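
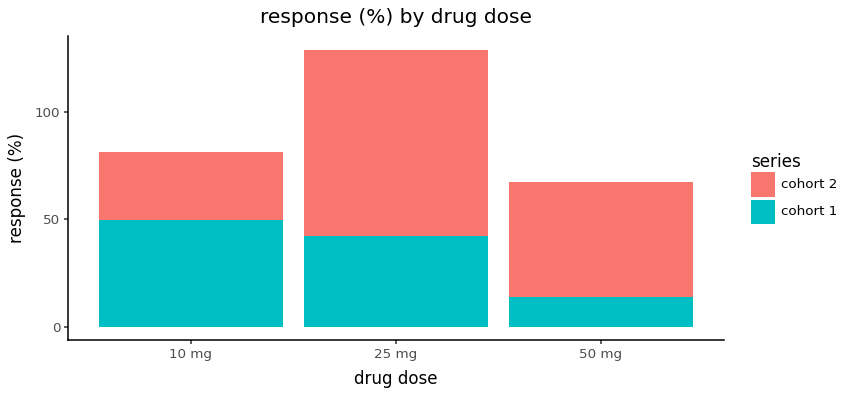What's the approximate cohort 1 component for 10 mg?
≈ 40

cohort 1 top ≈ 40, bottom ≈ 0; segment ≈ 40.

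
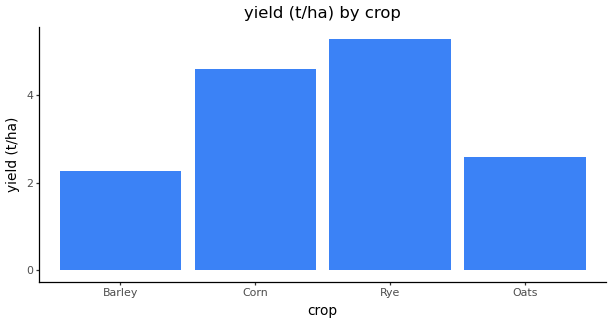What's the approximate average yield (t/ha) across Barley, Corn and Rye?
(2.5 + 4.5 + 5.5) / 3 ≈ 4.17.

≈ 4.17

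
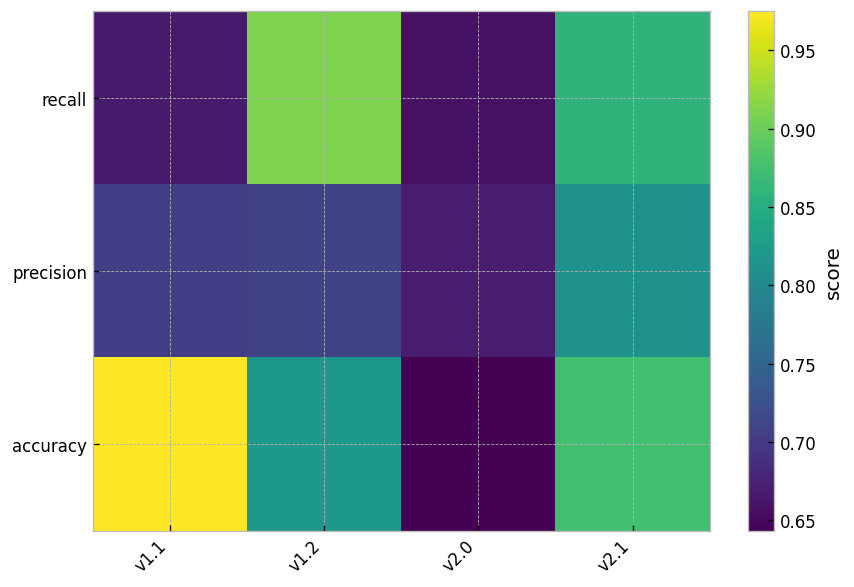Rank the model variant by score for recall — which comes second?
v2.1

Top 3 for recall: v1.2 ≈ 0.90, v2.1 ≈ 0.85, v1.1 ≈ 0.65.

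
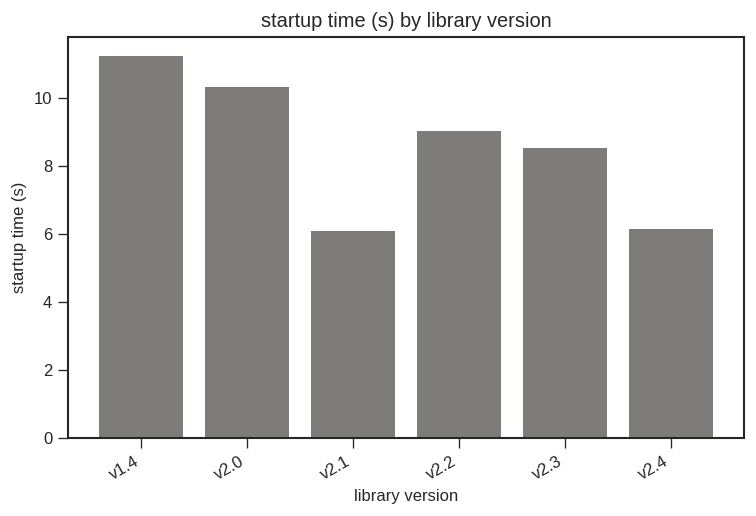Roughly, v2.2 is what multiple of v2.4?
v2.2 ≈ 9, v2.4 ≈ 6; 9/6 ≈ 1.5.

≈ 1.5×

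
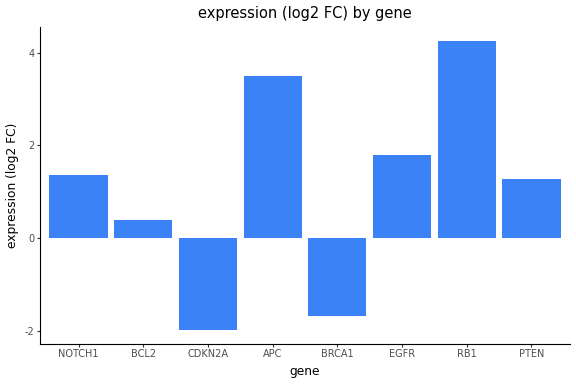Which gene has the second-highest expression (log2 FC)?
APC

Top 3: RB1 ≈ 4, APC ≈ 3, EGFR ≈ 2.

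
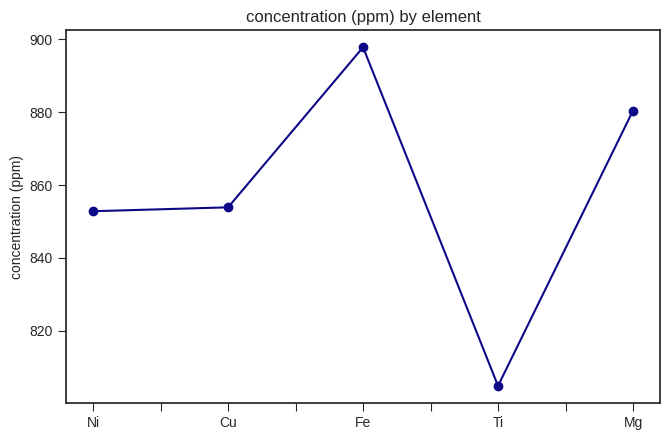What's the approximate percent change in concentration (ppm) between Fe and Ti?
Fe ≈ 900, Ti ≈ 800; (800 − 900) / 900 ≈ -11.1%.

≈ -11.1%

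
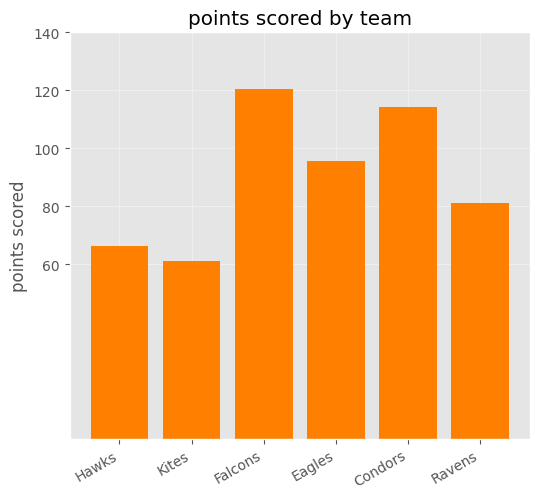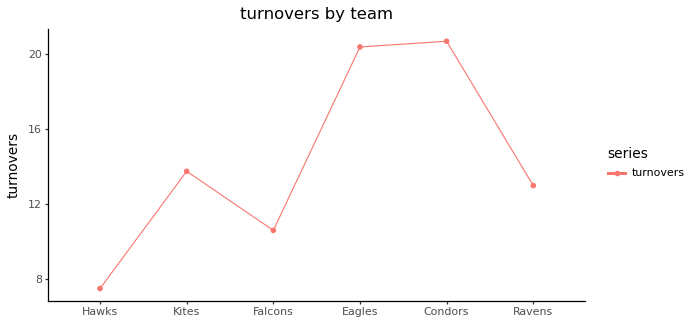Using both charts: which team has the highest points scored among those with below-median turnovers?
Falcons

Chart 2 median turnovers ≈ 14; below-median teams: Hawks, Falcons, Ravens. Among those, Falcons has the highest points scored (≈ 120).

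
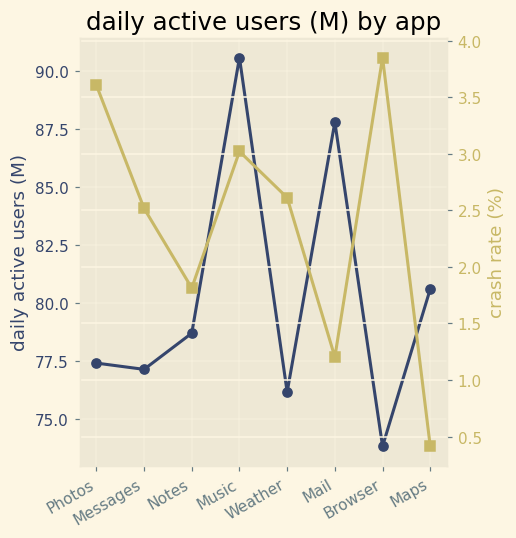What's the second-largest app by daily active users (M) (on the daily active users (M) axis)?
Mail

Top 3 (on the daily active users (M) axis): Music ≈ 90, Mail ≈ 88, Maps ≈ 80.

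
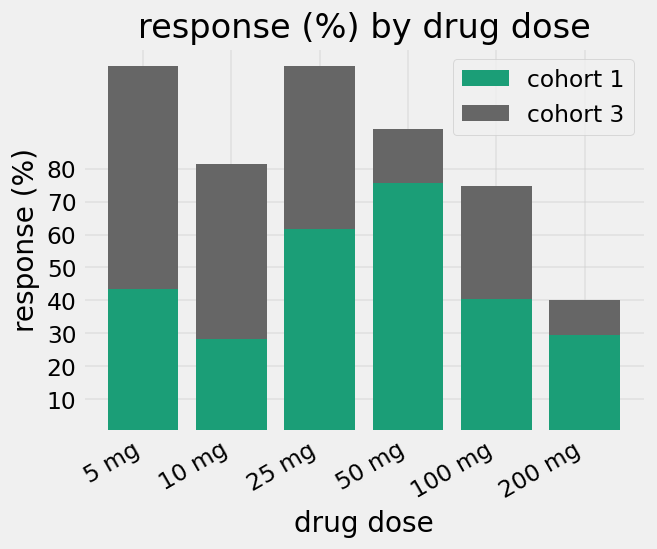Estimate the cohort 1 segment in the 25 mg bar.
cohort 1 top ≈ 60, bottom ≈ 0; segment ≈ 60.

≈ 60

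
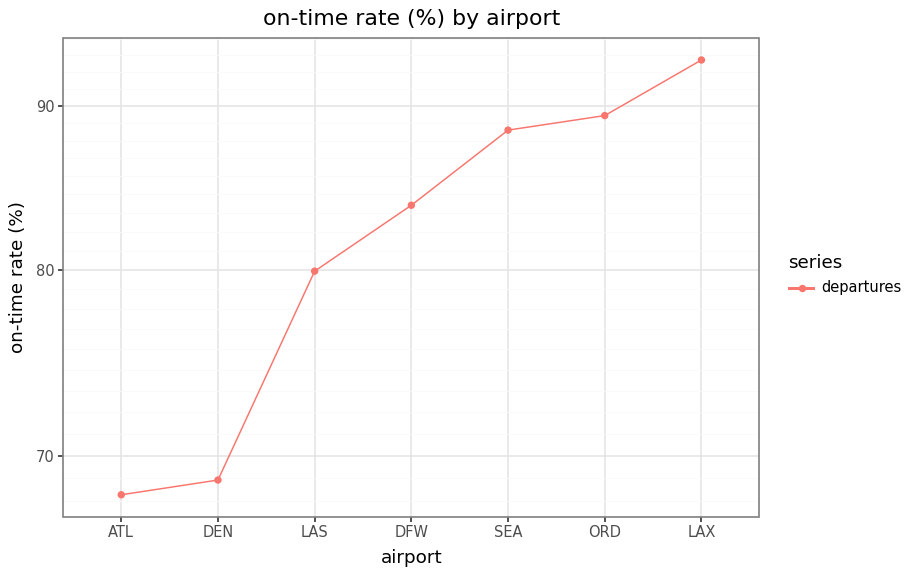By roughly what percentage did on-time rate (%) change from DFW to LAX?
≈ +11.8%

DFW ≈ 85, LAX ≈ 95; (95 − 85) / 85 ≈ +11.8%.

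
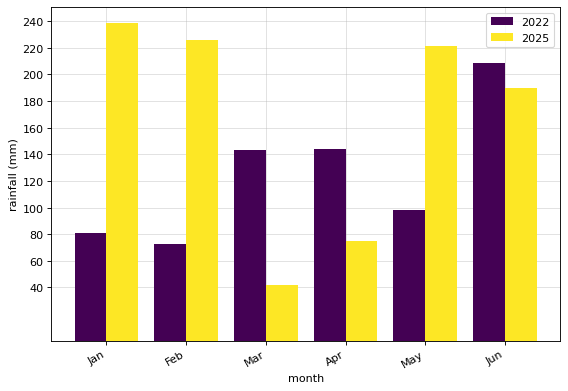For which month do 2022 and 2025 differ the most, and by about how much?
Jan, ≈ 160 mm

Jan: 2022 ≈ 80, 2025 ≈ 240 → gap ≈ 160. Next-largest (Feb) is only ≈ 140.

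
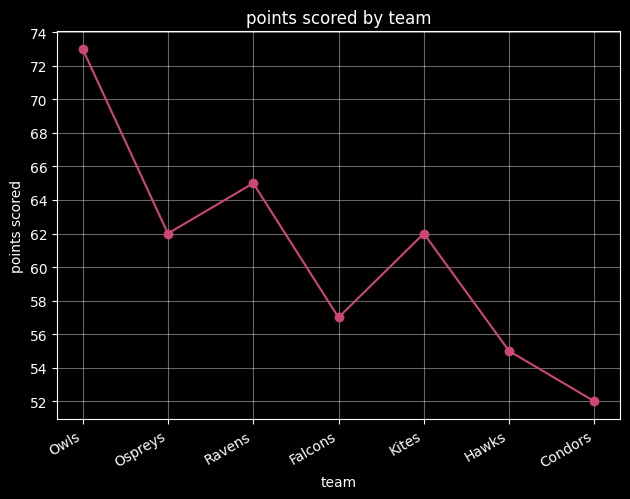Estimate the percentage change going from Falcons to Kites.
Falcons ≈ 56, Kites ≈ 62; (62 − 56) / 56 ≈ +10.7%.

≈ +10.7%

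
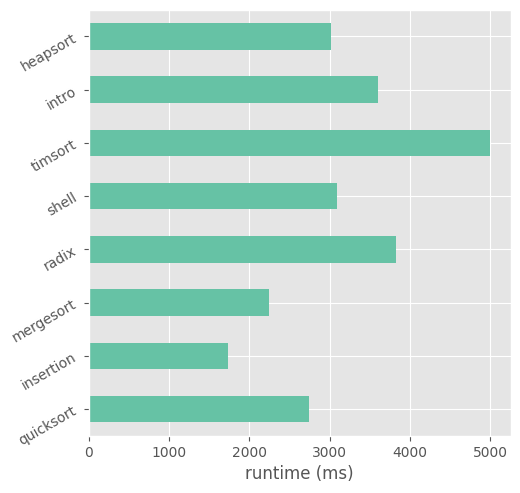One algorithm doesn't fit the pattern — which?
timsort ≈ 5000; the rest sit between ≈ 1500 and ≈ 4000.

timsort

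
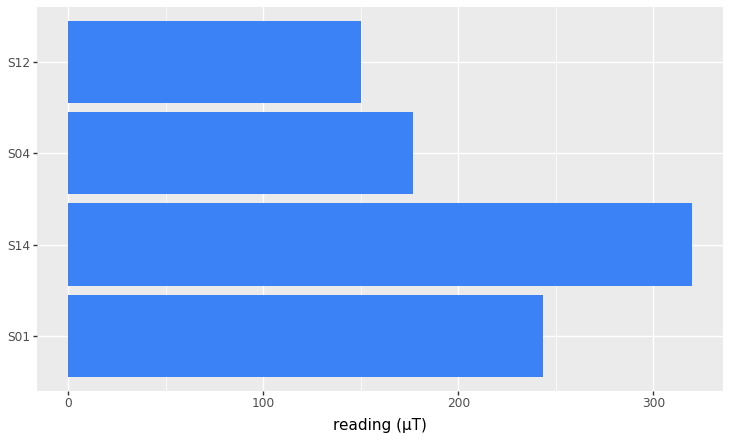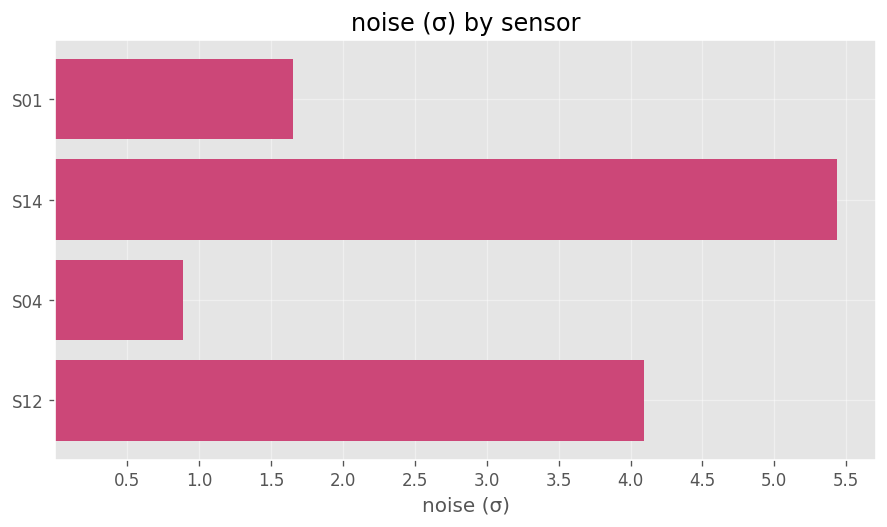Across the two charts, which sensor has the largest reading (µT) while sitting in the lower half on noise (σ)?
S01

Chart 2 median noise (σ) ≈ 3; below-median sensors: S01, S04. Among those, S01 has the highest reading (µT) (≈ 250).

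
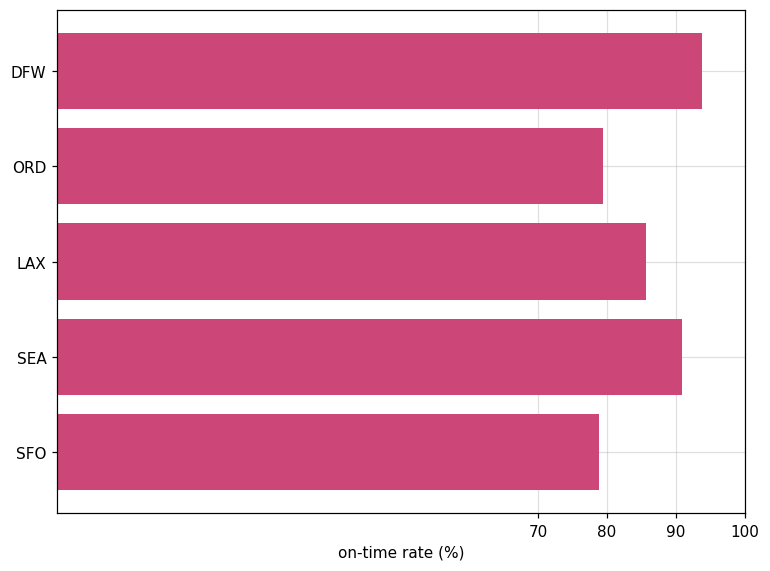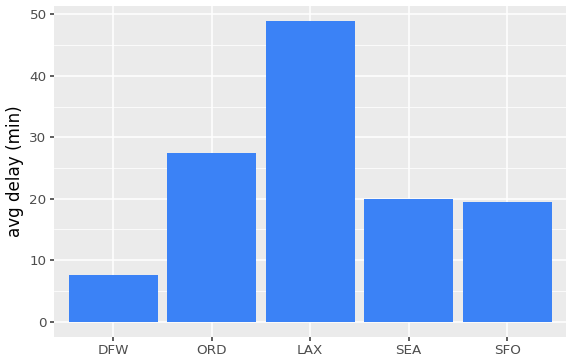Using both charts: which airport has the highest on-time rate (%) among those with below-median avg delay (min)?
DFW

Chart 2 median avg delay (min) ≈ 20; below-median airports: DFW, SFO. Among those, DFW has the highest on-time rate (%) (≈ 90).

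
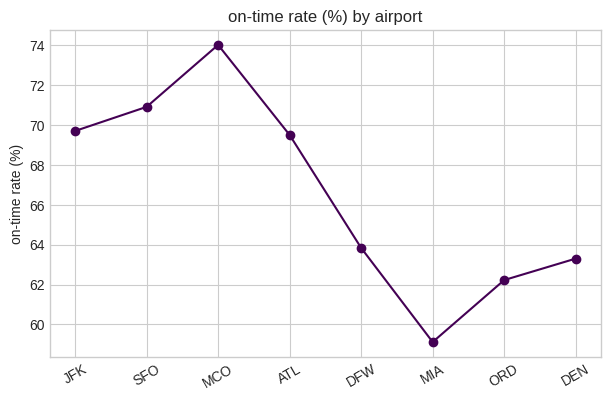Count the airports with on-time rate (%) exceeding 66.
4

Above 66: JFK, SFO, MCO, ATL.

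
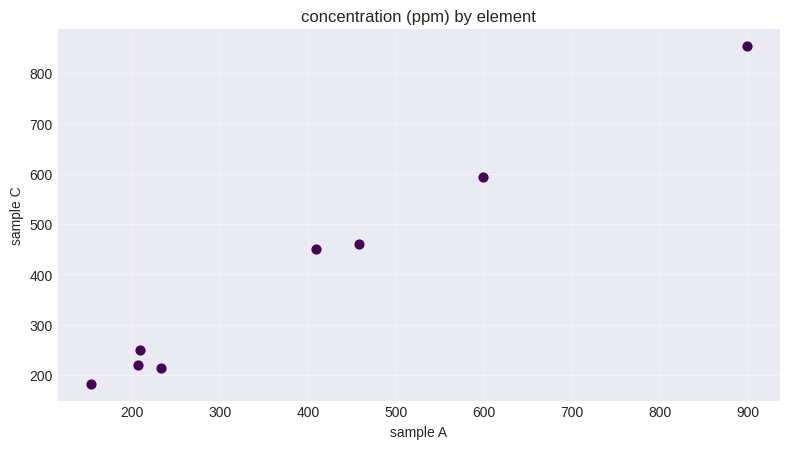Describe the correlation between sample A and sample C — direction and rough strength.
positive, strong

Points are positively correlated; strong (|r| ≈ 1.0).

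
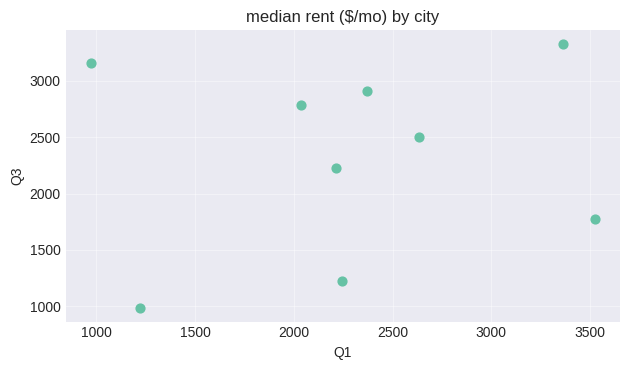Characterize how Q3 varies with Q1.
no clear correlation

Points are roughly uncorrelated; weak (|r| ≈ 0.1).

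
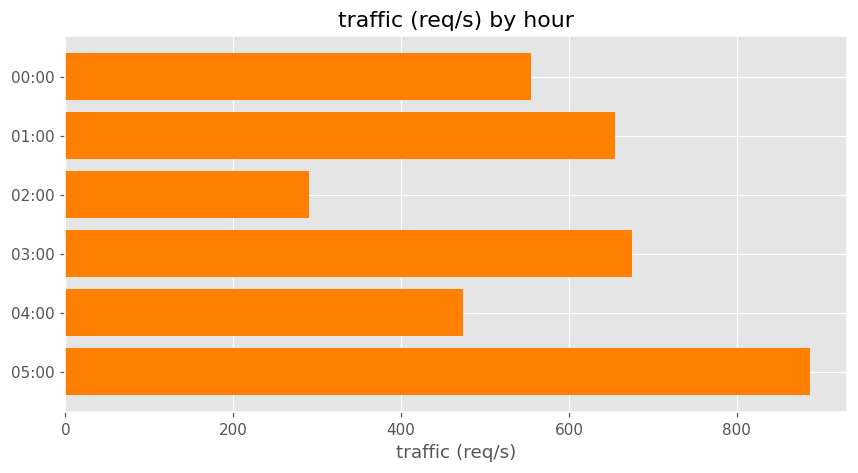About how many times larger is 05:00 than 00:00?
05:00 ≈ 900, 00:00 ≈ 600; 900/600 ≈ 1.5.

≈ 1.5×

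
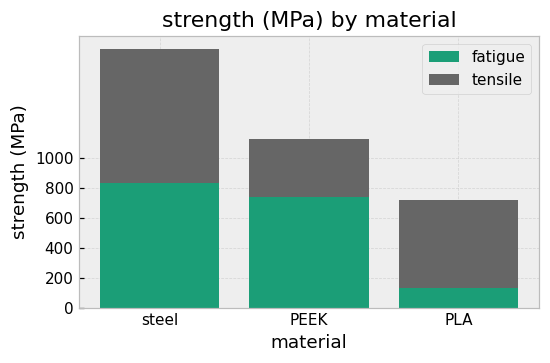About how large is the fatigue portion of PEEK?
fatigue top ≈ 800, bottom ≈ 0; segment ≈ 800.

≈ 800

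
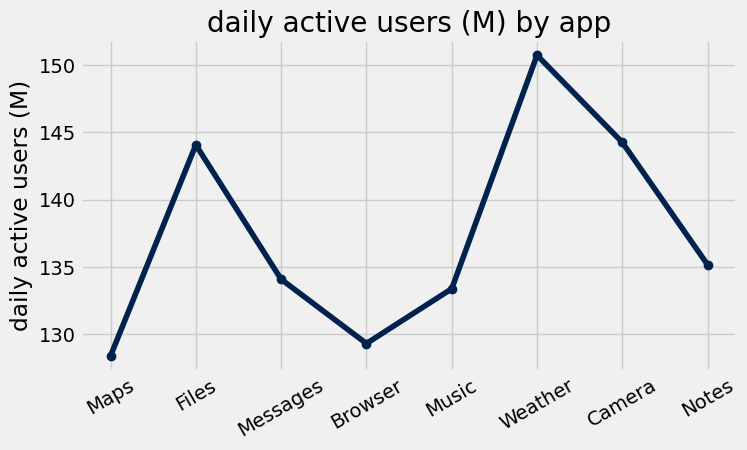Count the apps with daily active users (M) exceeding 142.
Above 142: Files, Weather, Camera.

3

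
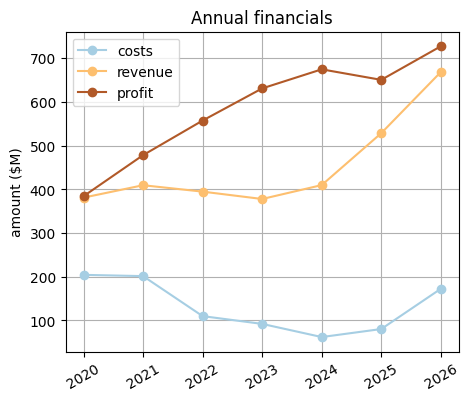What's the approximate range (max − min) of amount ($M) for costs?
≈ 100

Max 2020 ≈ 200, min 2024 ≈ 100; range ≈ 100.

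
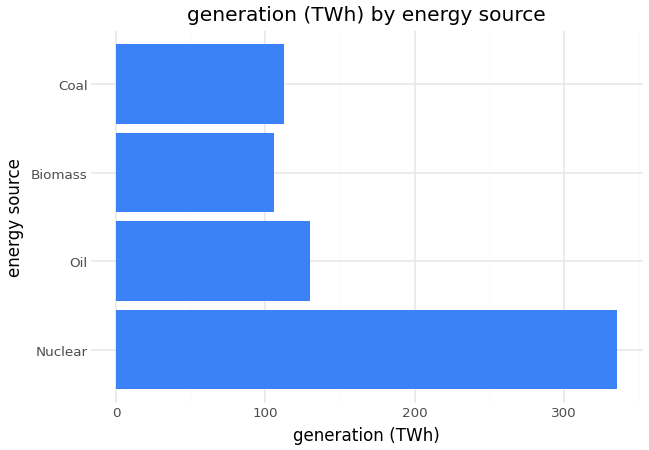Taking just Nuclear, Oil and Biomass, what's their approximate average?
(350 + 150 + 100) / 3 ≈ 200.

≈ 200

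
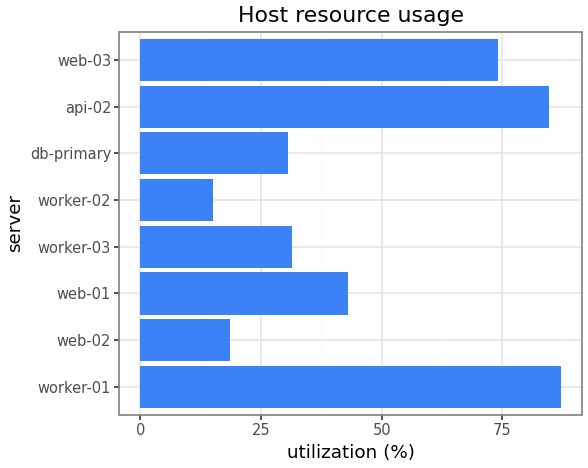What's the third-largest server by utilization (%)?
Top 4: worker-01 ≈ 90, api-02 ≈ 80, web-03 ≈ 70, web-01 ≈ 40.

web-03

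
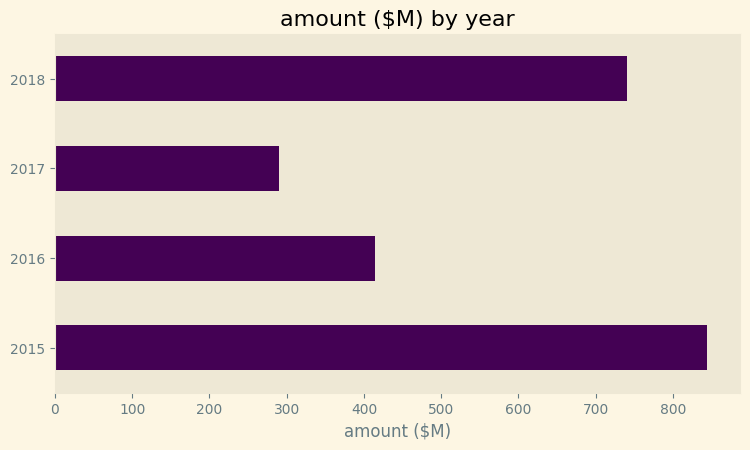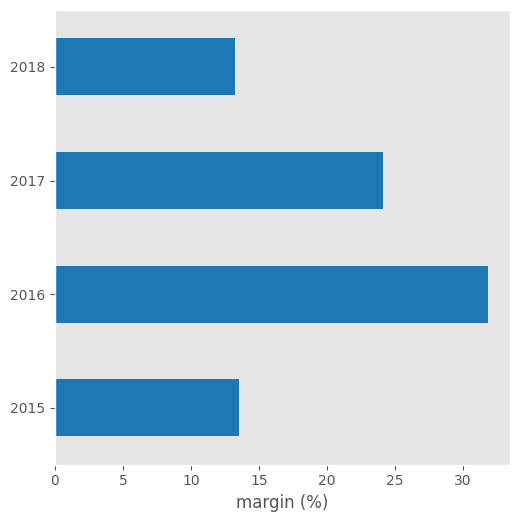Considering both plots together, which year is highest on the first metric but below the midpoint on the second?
Chart 2 median margin (%) ≈ 20; below-median years: 2015, 2018. Among those, 2015 has the highest amount ($M) (≈ 800).

2015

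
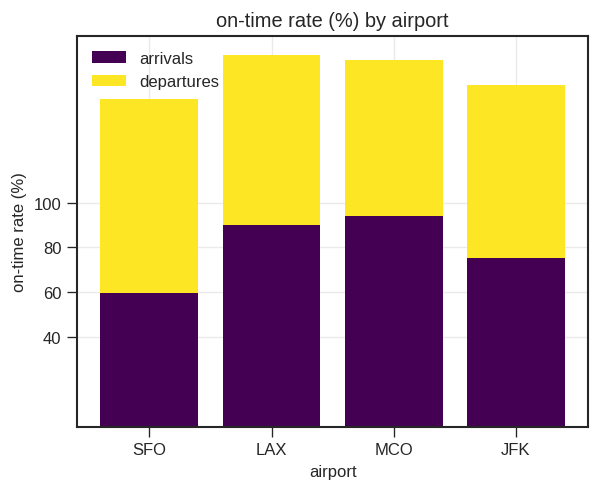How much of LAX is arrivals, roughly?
≈ 80

arrivals top ≈ 80, bottom ≈ 0; segment ≈ 80.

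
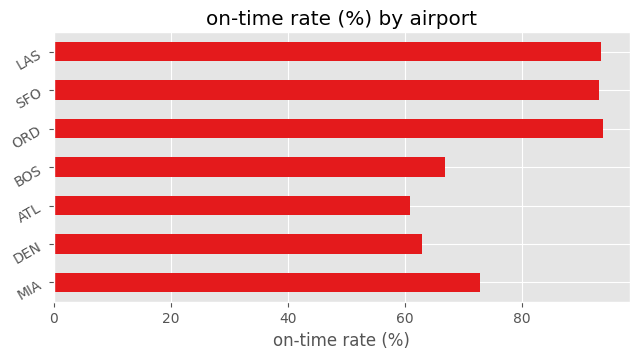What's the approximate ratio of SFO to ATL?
SFO ≈ 90, ATL ≈ 60; 90/60 ≈ 1.5.

≈ 1.5×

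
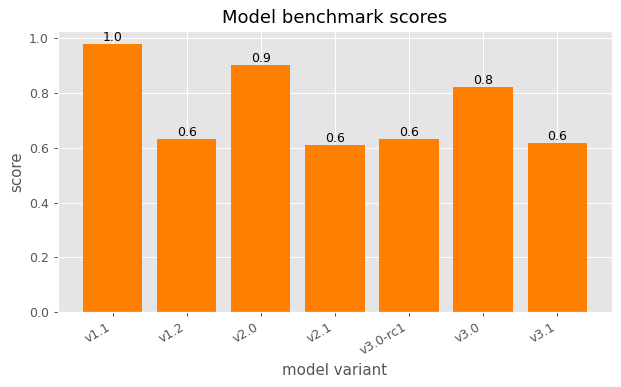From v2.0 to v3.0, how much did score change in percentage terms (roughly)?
≈ -11.1%

v2.0 ≈ 0.9, v3.0 ≈ 0.8; (0.8 − 0.9) / 0.9 ≈ -11.1%.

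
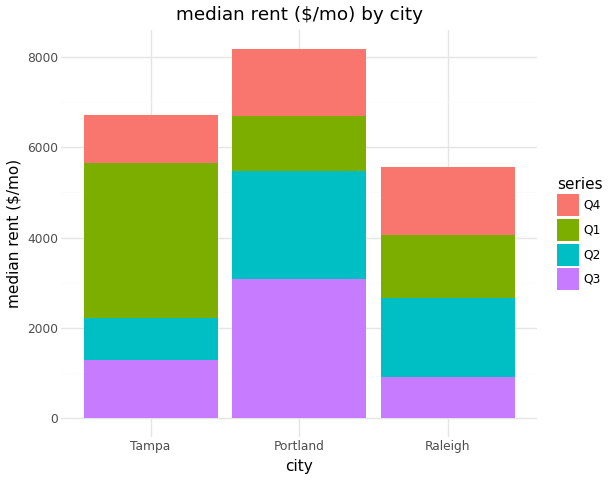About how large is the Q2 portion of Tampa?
≈ 1000

Q2 top ≈ 2000, bottom ≈ 1000; segment ≈ 1000.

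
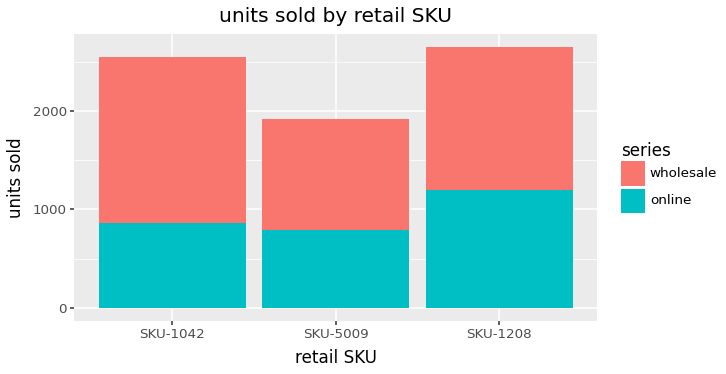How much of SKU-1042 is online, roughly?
online top ≈ 1000, bottom ≈ 0; segment ≈ 1000.

≈ 1000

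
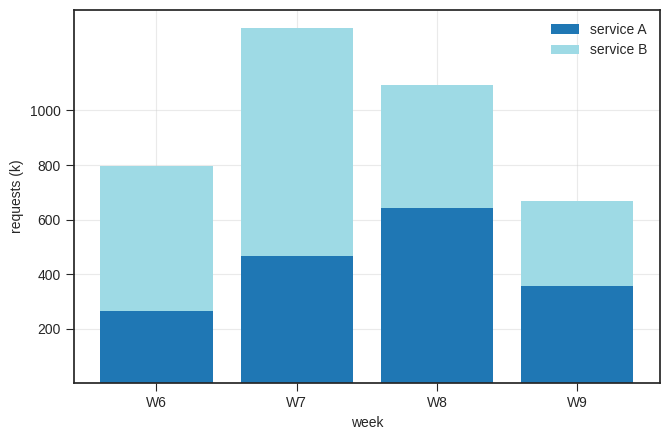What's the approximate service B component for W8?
≈ 400

service B top ≈ 1000, bottom ≈ 600; segment ≈ 400.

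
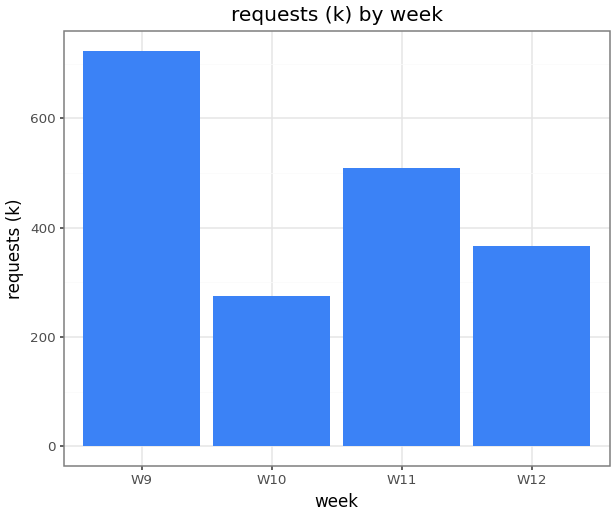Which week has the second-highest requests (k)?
Top 3: W9 ≈ 700, W11 ≈ 500, W12 ≈ 400.

W11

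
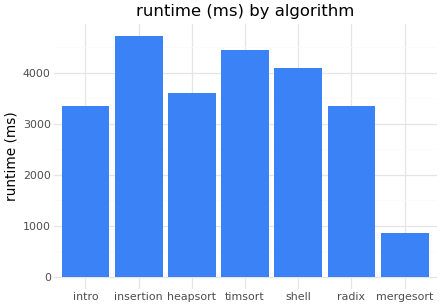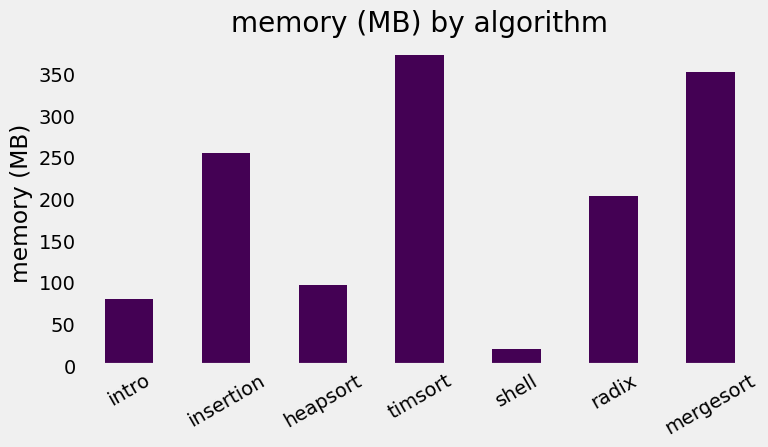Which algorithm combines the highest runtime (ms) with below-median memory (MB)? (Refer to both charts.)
Chart 2 median memory (MB) ≈ 200; below-median algorithms: intro, heapsort, shell. Among those, shell has the highest runtime (ms) (≈ 4000).

shell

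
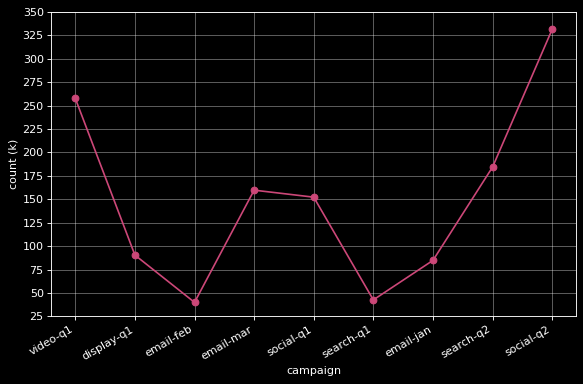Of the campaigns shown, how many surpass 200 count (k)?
Above 200: video-q1, social-q2.

2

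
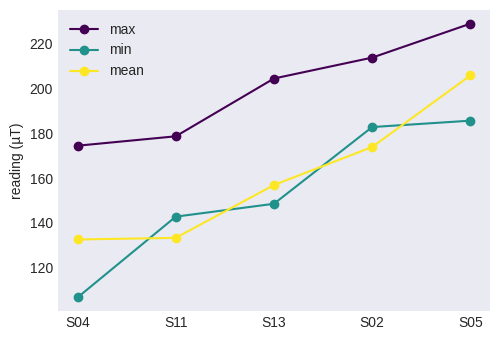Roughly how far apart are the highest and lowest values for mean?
≈ 60

Max S05 ≈ 200, min S04 ≈ 140; range ≈ 60.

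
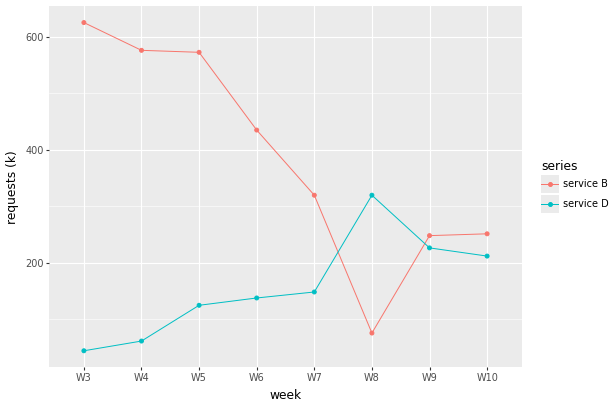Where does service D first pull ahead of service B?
W8

W7: service D ≈ 150 vs service B ≈ 300 (not yet); W8: service D ≈ 300 vs service B ≈ 100 (first crossover).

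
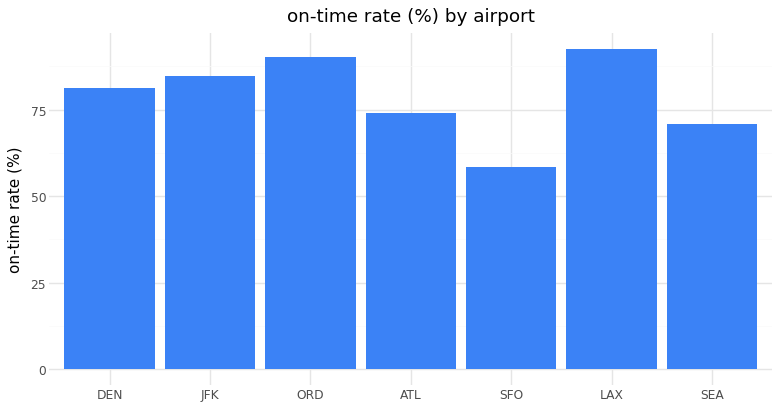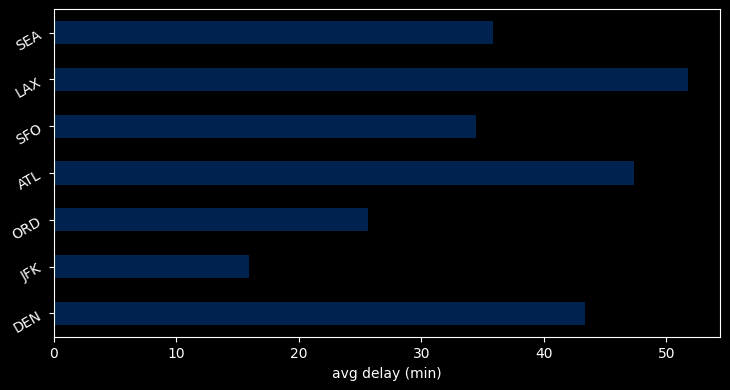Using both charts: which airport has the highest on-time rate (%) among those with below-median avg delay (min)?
Chart 2 median avg delay (min) ≈ 35; below-median airports: JFK, ORD, SFO. Among those, ORD has the highest on-time rate (%) (≈ 90).

ORD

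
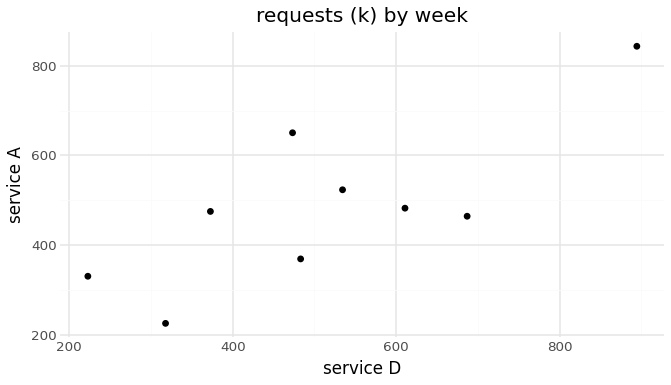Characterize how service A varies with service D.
Points are positively correlated; strong (|r| ≈ 0.8).

positive, strong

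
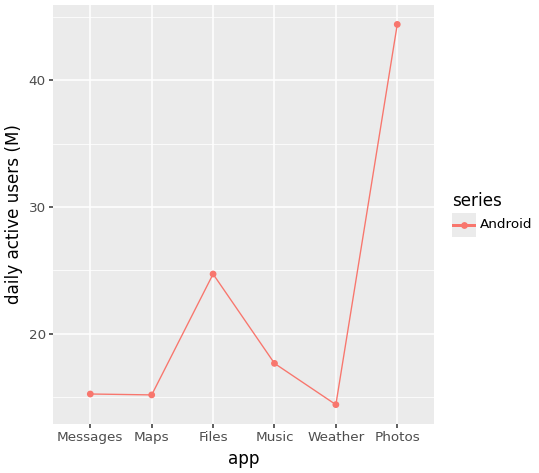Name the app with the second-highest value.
Files

Top 3: Photos ≈ 45, Files ≈ 25, Music ≈ 20.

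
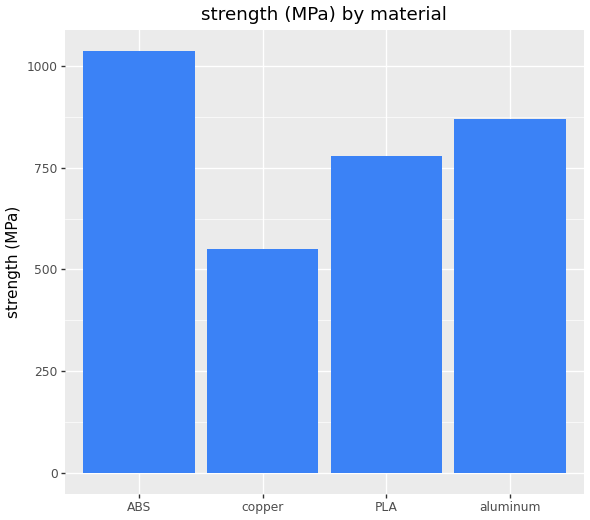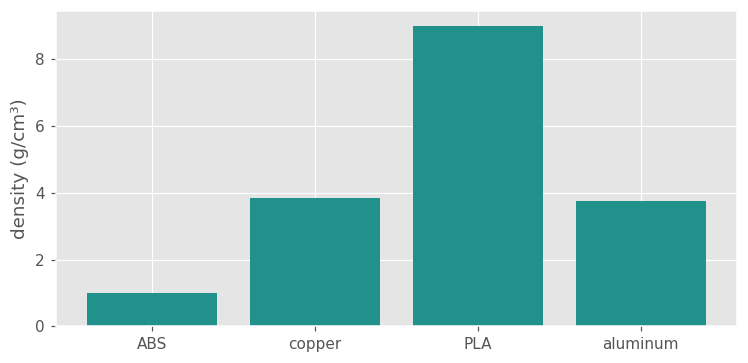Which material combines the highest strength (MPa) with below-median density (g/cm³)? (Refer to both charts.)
ABS

Chart 2 median density (g/cm³) ≈ 4; below-median materials: ABS, aluminum. Among those, ABS has the highest strength (MPa) (≈ 1000).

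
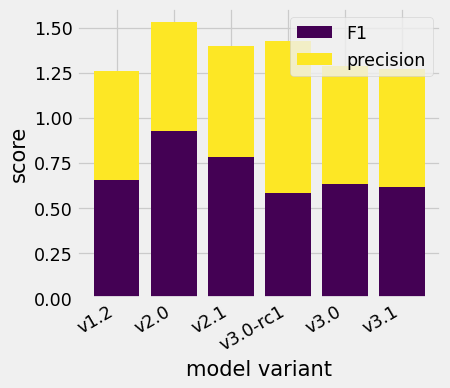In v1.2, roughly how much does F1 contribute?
≈ 0.6

F1 top ≈ 0.6, bottom ≈ 0.0; segment ≈ 0.6.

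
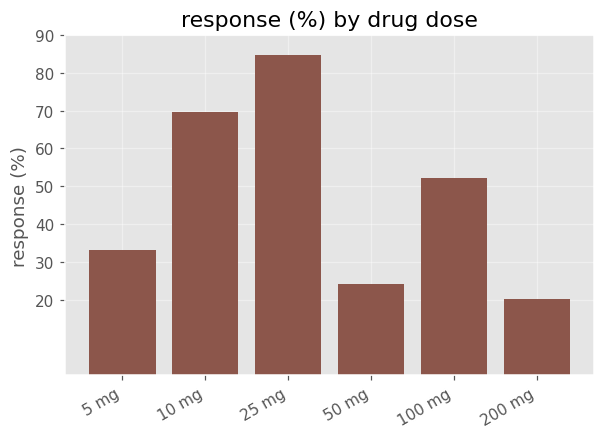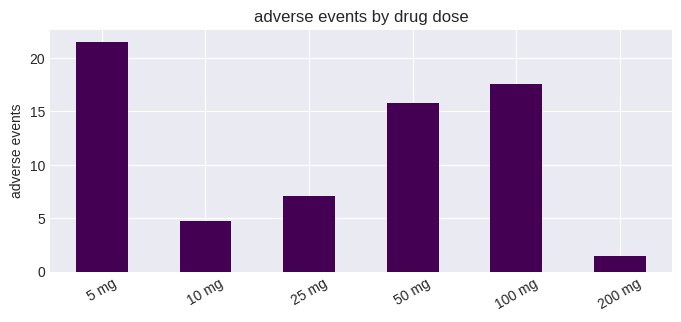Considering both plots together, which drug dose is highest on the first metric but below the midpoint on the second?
25 mg

Chart 2 median adverse events ≈ 12; below-median drug doses: 10 mg, 25 mg, 200 mg. Among those, 25 mg has the highest response (%) (≈ 80).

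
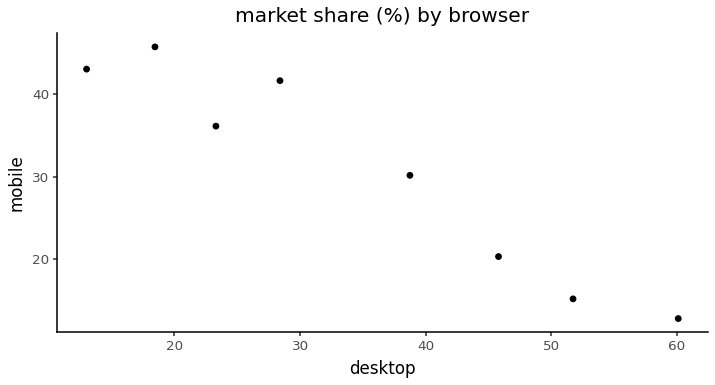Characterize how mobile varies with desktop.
negative, strong

Points are negatively correlated; strong (|r| ≈ 1.0).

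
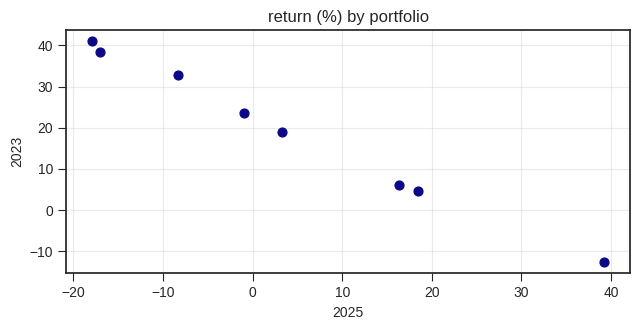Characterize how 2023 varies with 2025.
Points are negatively correlated; strong (|r| ≈ 1.0).

negative, strong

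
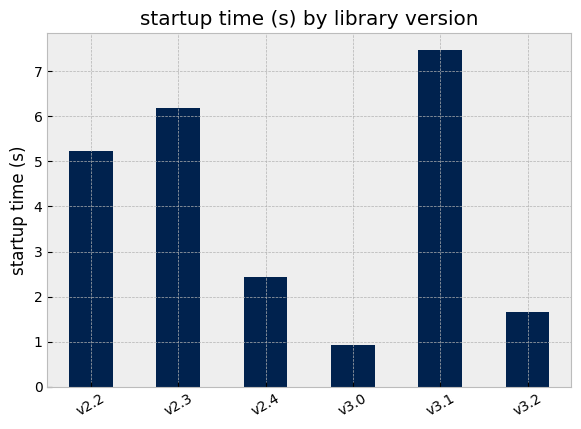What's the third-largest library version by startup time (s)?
Top 4: v3.1 ≈ 7, v2.3 ≈ 6, v2.2 ≈ 5, v2.4 ≈ 2.

v2.2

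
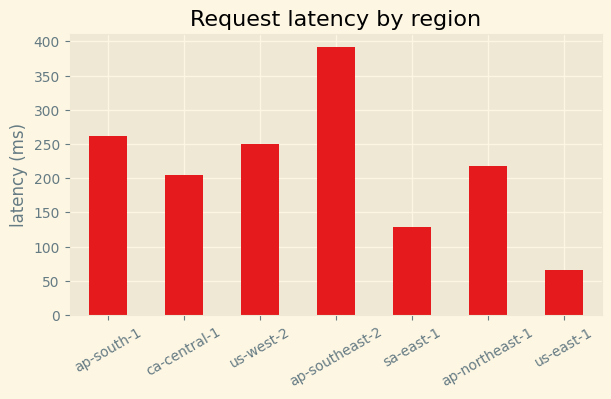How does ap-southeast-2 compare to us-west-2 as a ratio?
≈ 1.6×

ap-southeast-2 ≈ 400, us-west-2 ≈ 250; 400/250 ≈ 1.6.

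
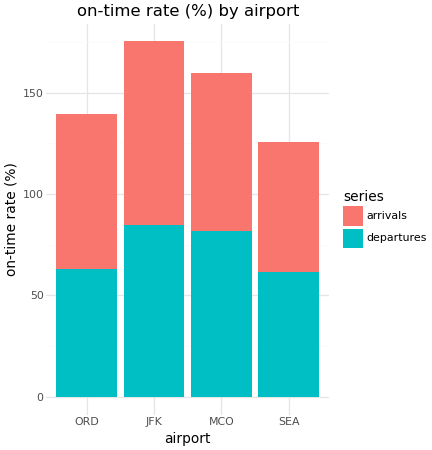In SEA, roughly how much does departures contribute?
departures top ≈ 60, bottom ≈ 0; segment ≈ 60.

≈ 60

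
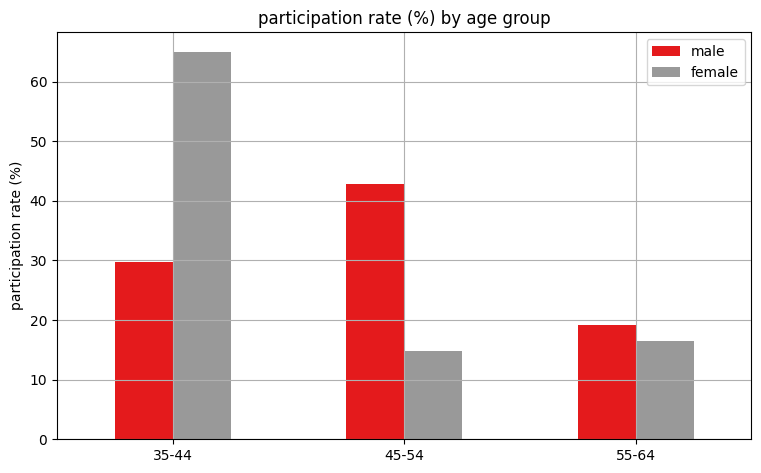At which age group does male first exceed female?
45-54

35-44: male ≈ 30 vs female ≈ 70 (not yet); 45-54: male ≈ 40 vs female ≈ 10 (first crossover).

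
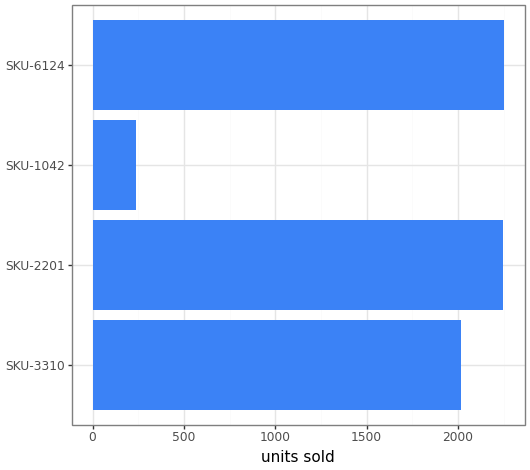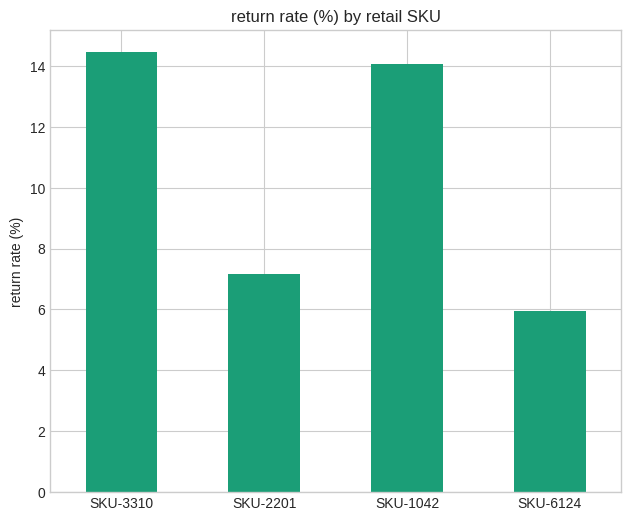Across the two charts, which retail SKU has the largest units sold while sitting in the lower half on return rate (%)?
Chart 2 median return rate (%) ≈ 10; below-median retail SKUs: SKU-2201, SKU-6124. Among those, SKU-6124 has the highest units sold (≈ 2500).

SKU-6124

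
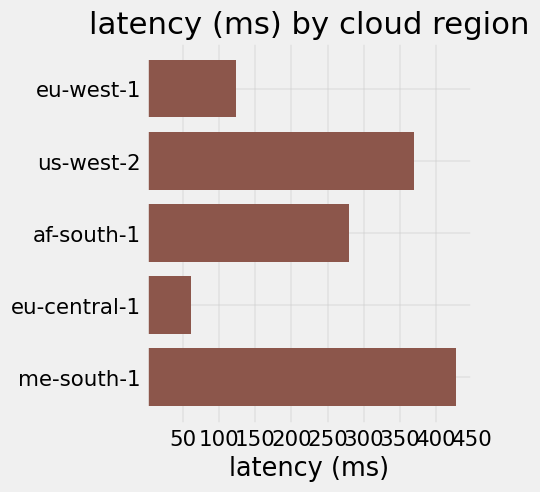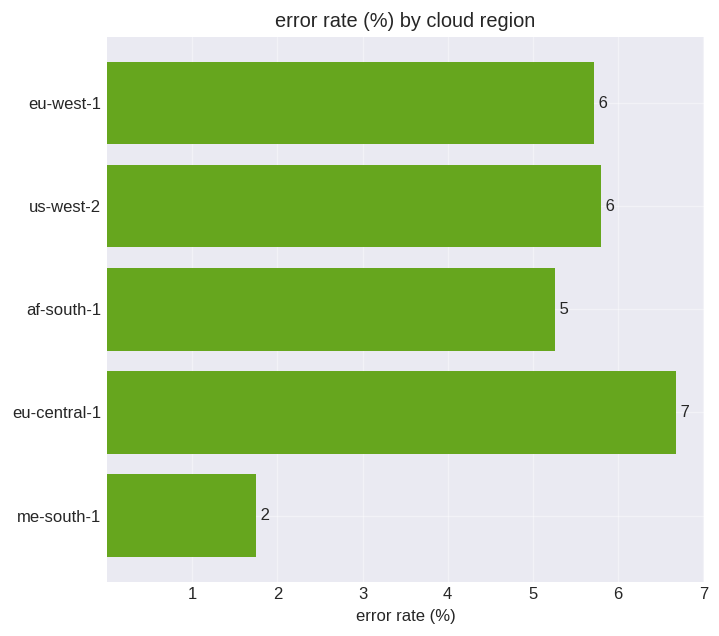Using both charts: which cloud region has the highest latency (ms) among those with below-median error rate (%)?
me-south-1

Chart 2 median error rate (%) ≈ 6; below-median cloud regions: af-south-1, me-south-1. Among those, me-south-1 has the highest latency (ms) (≈ 450).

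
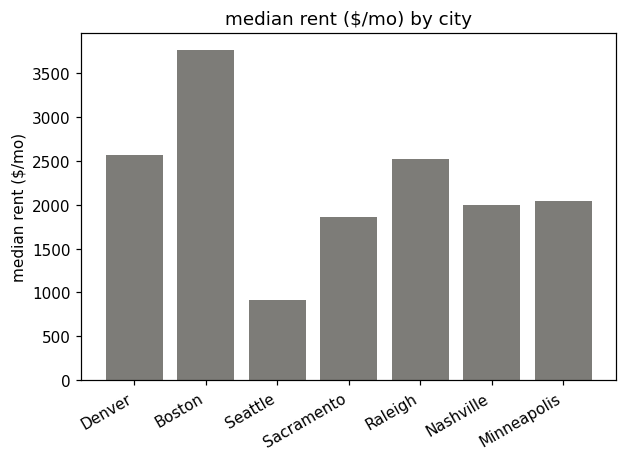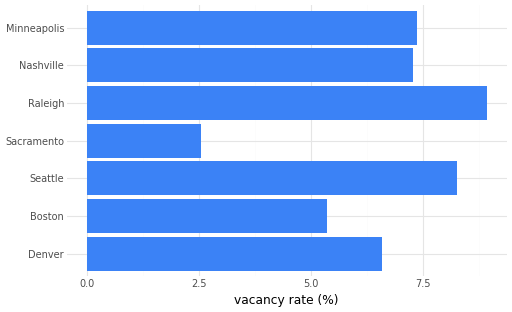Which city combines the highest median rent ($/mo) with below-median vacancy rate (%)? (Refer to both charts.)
Chart 2 median vacancy rate (%) ≈ 7; below-median cities: Denver, Boston, Sacramento. Among those, Boston has the highest median rent ($/mo) (≈ 4000).

Boston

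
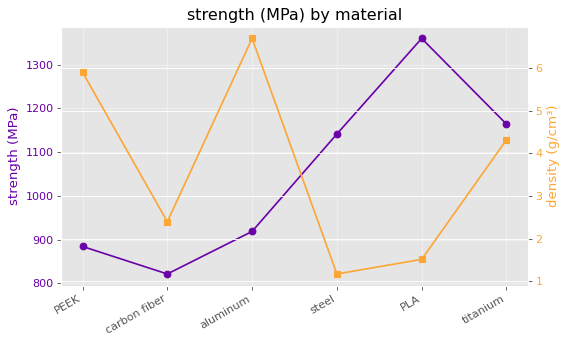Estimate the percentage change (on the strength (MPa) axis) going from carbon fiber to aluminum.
≈ +12.5%

carbon fiber ≈ 800, aluminum ≈ 900; (900 − 800) / 800 ≈ +12.5%.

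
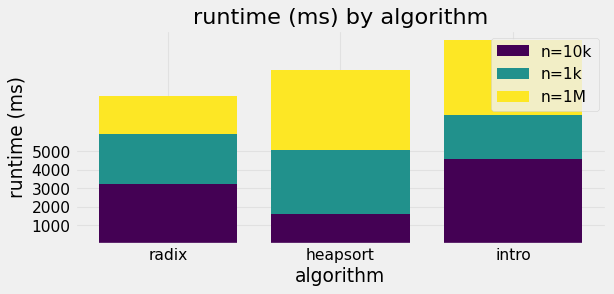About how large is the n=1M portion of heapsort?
≈ 4000

n=1M top ≈ 9000, bottom ≈ 5000; segment ≈ 4000.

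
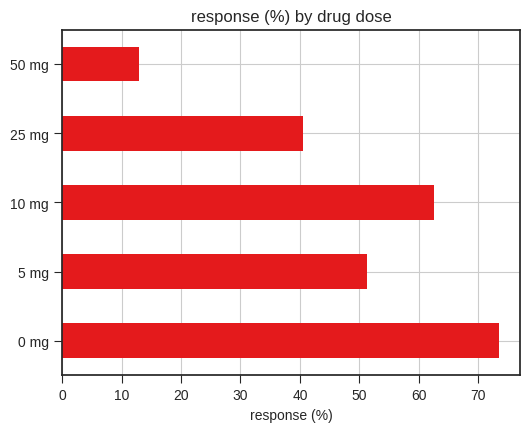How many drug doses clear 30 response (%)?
Above 30: 0 mg, 5 mg, 10 mg, 25 mg.

4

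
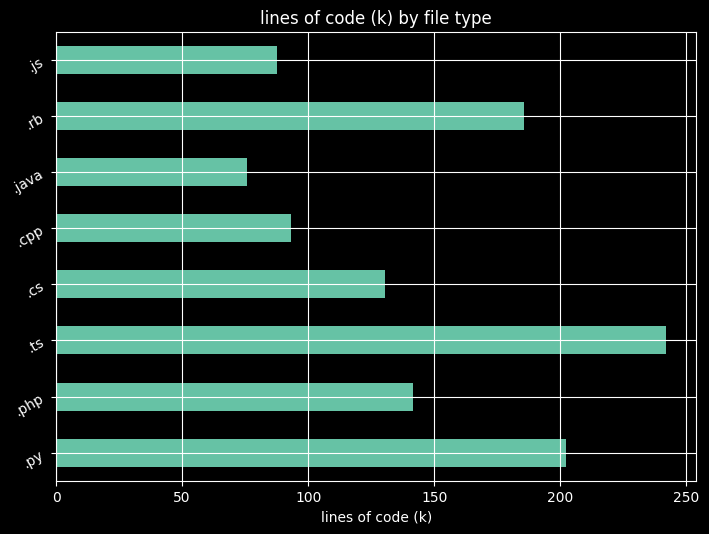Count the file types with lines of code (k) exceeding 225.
Above 225: .ts.

1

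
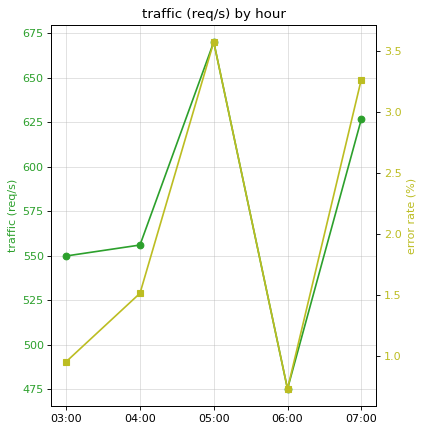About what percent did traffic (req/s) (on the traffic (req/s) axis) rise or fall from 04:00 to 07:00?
≈ +10.7%

04:00 ≈ 560, 07:00 ≈ 620; (620 − 560) / 560 ≈ +10.7%.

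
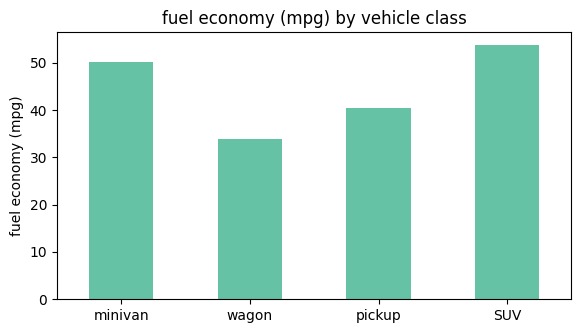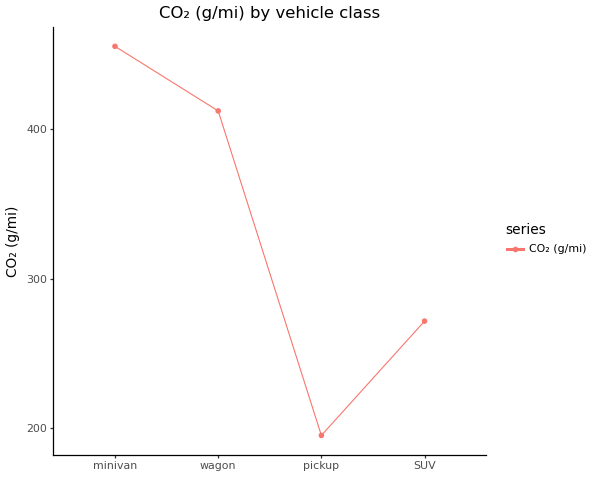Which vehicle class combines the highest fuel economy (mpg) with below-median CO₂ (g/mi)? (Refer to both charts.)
Chart 2 median CO₂ (g/mi) ≈ 350; below-median vehicle classes: pickup, SUV. Among those, SUV has the highest fuel economy (mpg) (≈ 55).

SUV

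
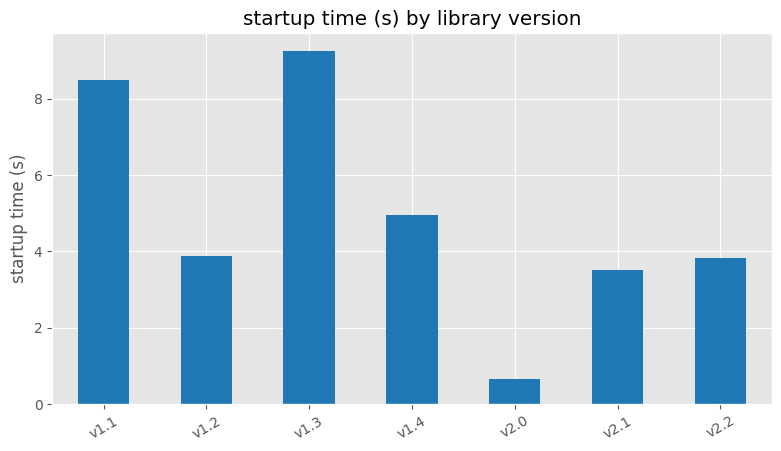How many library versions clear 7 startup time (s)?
Above 7: v1.1, v1.3.

2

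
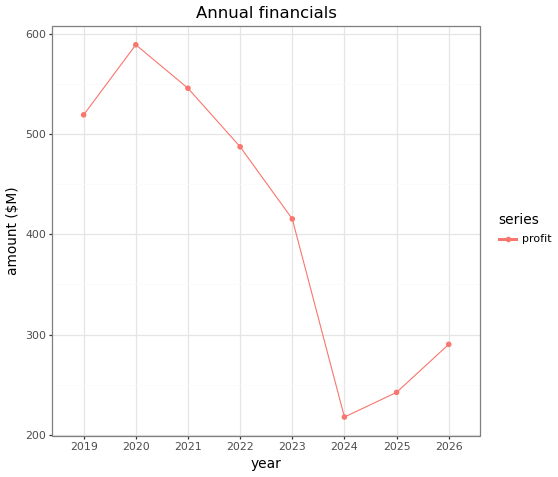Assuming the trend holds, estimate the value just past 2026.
Last three: 200, 250, 300 → slope ≈ 50/step → next ≈ 350.

≈ 350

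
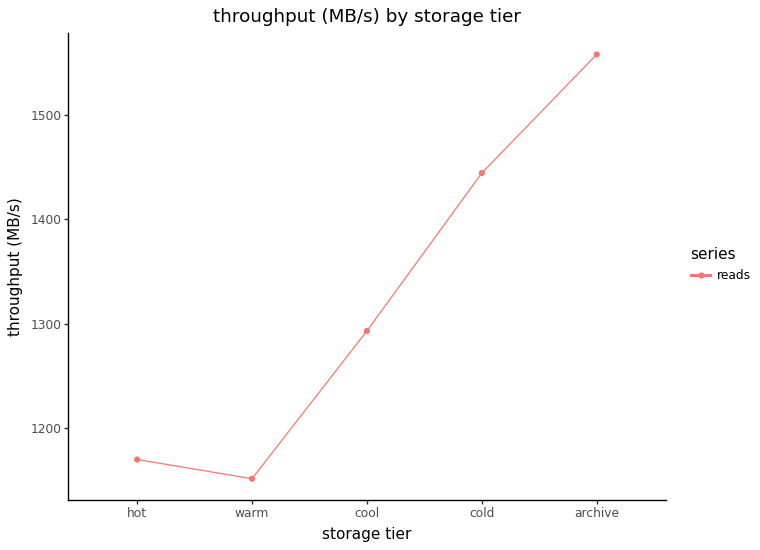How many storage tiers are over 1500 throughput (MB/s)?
1

Above 1500: archive.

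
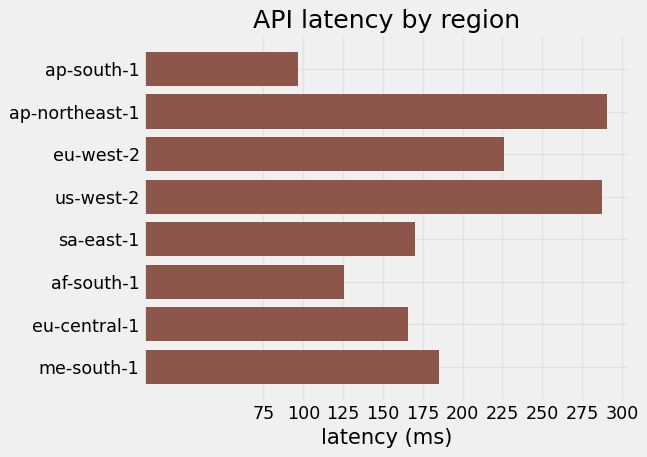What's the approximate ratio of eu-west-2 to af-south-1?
≈ 1.8×

eu-west-2 ≈ 225, af-south-1 ≈ 125; 225/125 ≈ 1.8.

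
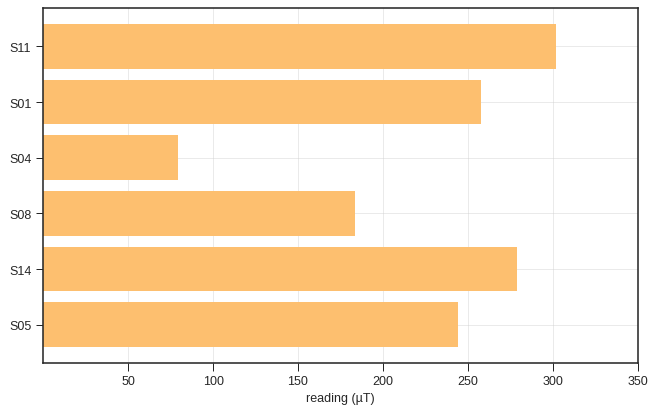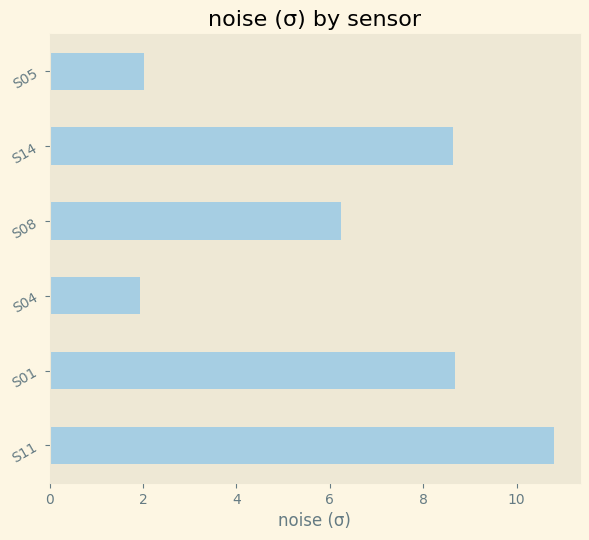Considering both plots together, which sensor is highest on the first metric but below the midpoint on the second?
Chart 2 median noise (σ) ≈ 7; below-median sensors: S04, S08, S05. Among those, S05 has the highest reading (µT) (≈ 250).

S05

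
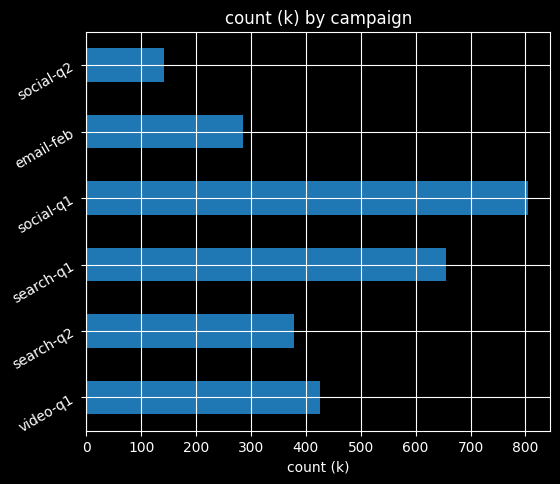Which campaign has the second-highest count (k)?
search-q1

Top 3: social-q1 ≈ 800, search-q1 ≈ 700, video-q1 ≈ 400.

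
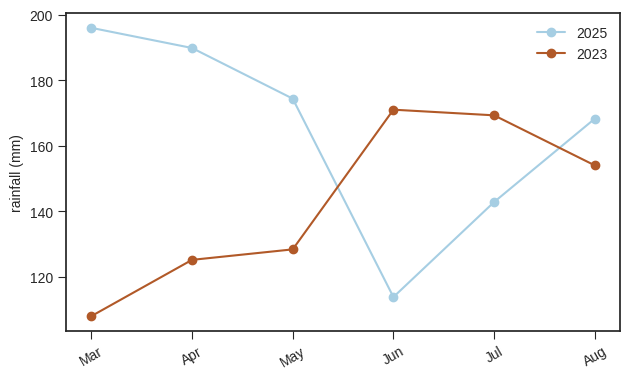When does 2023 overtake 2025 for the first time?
May: 2023 ≈ 130 vs 2025 ≈ 170 (not yet); Jun: 2023 ≈ 170 vs 2025 ≈ 110 (first crossover).

Jun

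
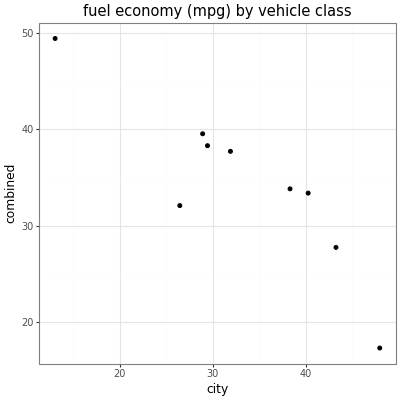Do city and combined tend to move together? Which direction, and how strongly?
negative, strong

Points are negatively correlated; strong (|r| ≈ 0.9).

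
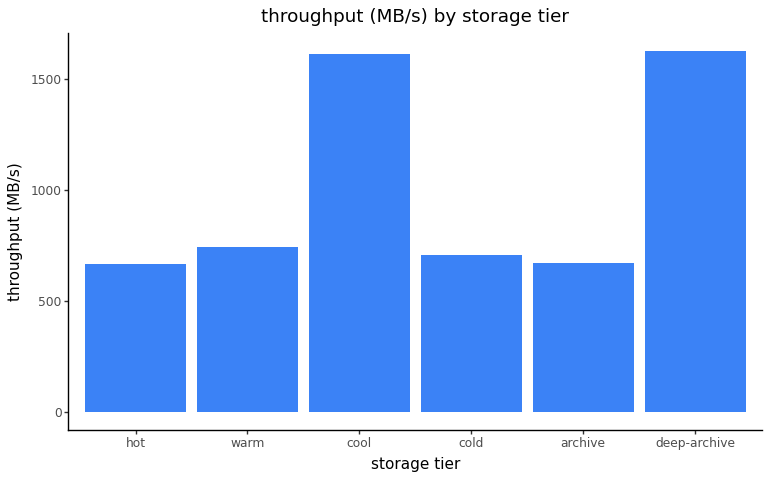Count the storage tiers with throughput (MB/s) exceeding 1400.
Above 1400: cool, deep-archive.

2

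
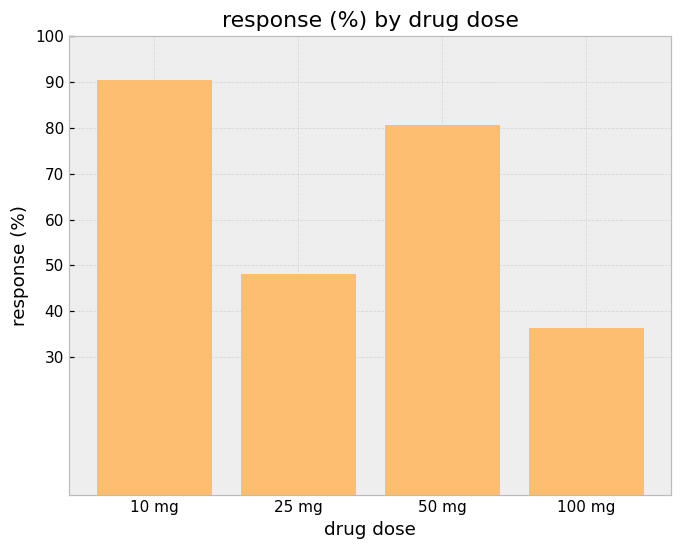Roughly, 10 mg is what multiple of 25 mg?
10 mg ≈ 90, 25 mg ≈ 50; 90/50 ≈ 1.8.

≈ 1.8×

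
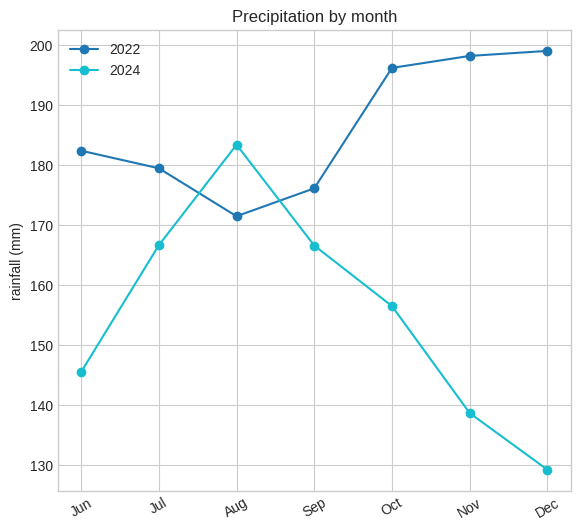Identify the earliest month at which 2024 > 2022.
Aug

Jul: 2024 ≈ 170 vs 2022 ≈ 180 (not yet); Aug: 2024 ≈ 180 vs 2022 ≈ 170 (first crossover).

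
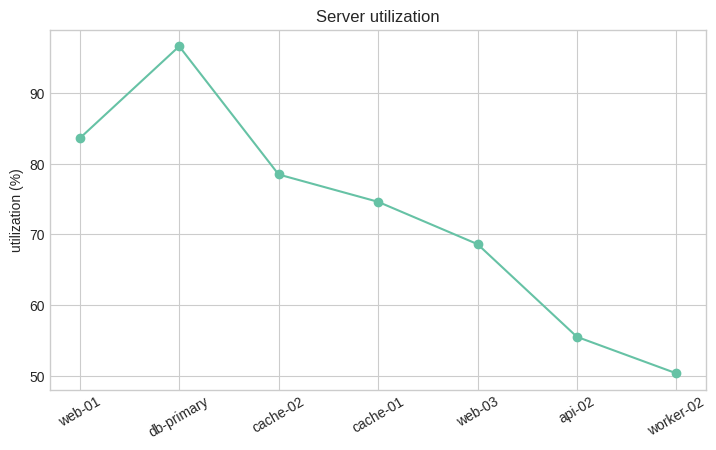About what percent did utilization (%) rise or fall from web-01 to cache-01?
≈ -11.8%

web-01 ≈ 85, cache-01 ≈ 75; (75 − 85) / 85 ≈ -11.8%.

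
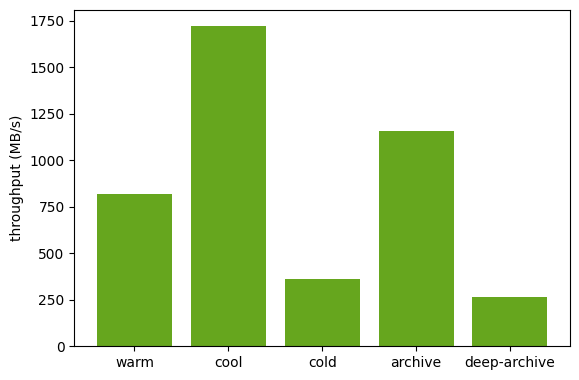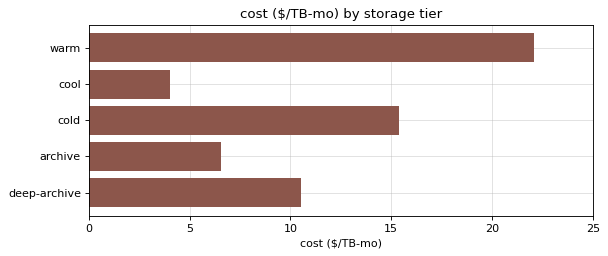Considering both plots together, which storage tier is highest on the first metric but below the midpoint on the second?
cool

Chart 2 median cost ($/TB-mo) ≈ 10; below-median storage tiers: cool, archive. Among those, cool has the highest throughput (MB/s) (≈ 1800).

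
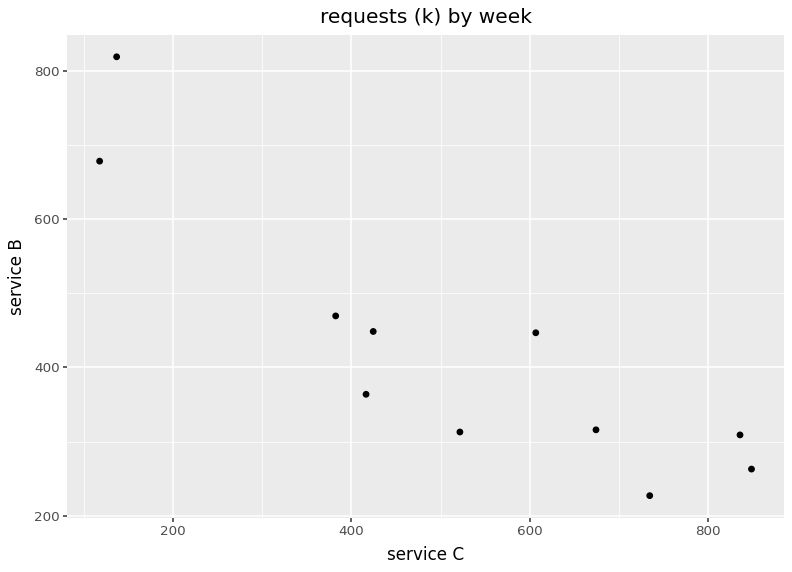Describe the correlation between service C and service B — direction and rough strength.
negative, strong

Points are negatively correlated; strong (|r| ≈ 0.9).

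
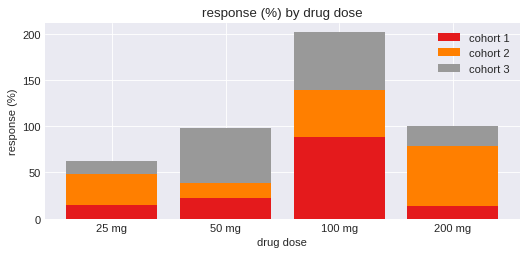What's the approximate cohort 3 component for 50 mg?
≈ 60

cohort 3 top ≈ 100, bottom ≈ 40; segment ≈ 60.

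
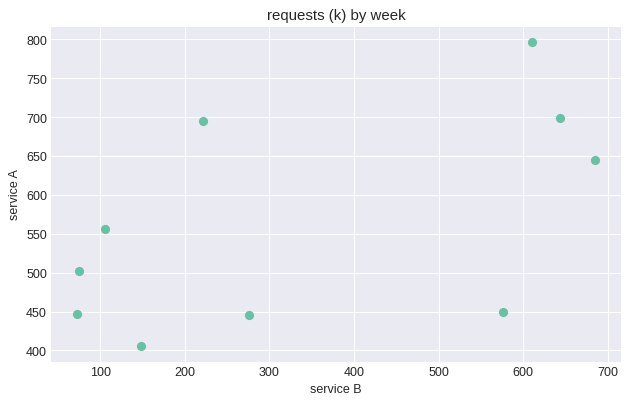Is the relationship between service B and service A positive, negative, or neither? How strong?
Points are positively correlated; moderate (|r| ≈ 0.6).

positive, moderate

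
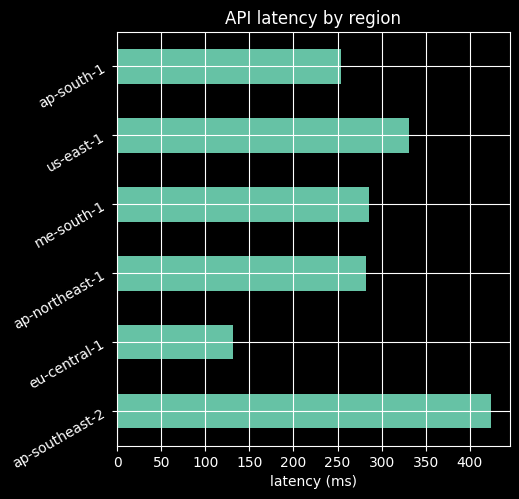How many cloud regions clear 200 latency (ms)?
5

Above 200: ap-southeast-2, ap-northeast-1, me-south-1, us-east-1, ap-south-1.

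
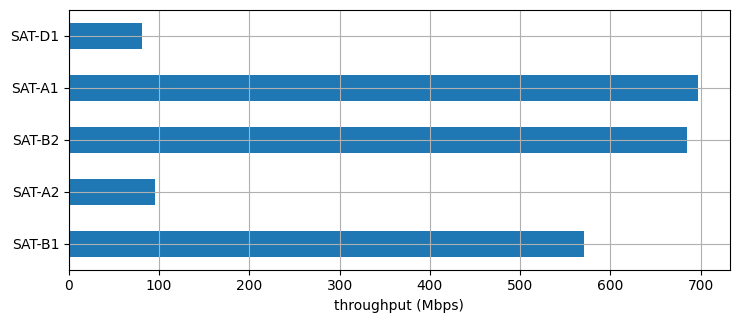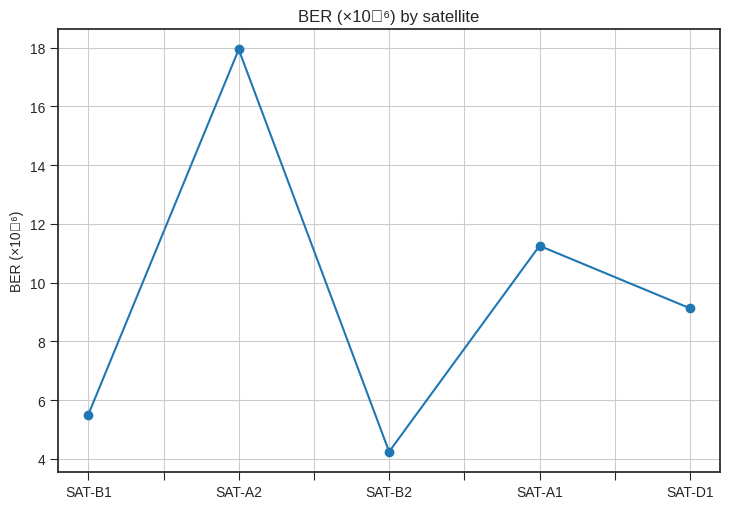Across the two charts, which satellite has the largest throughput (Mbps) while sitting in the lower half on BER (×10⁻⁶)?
SAT-B2

Chart 2 median BER (×10⁻⁶) ≈ 10; below-median satellites: SAT-B1, SAT-B2. Among those, SAT-B2 has the highest throughput (Mbps) (≈ 700).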